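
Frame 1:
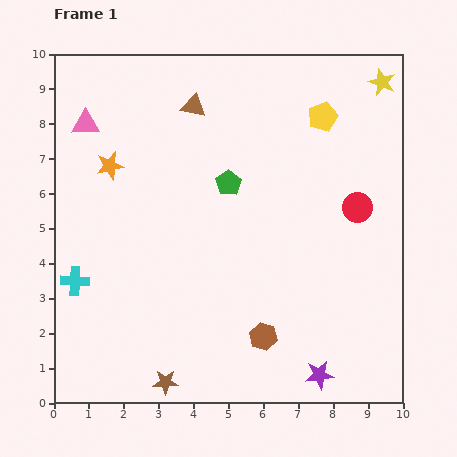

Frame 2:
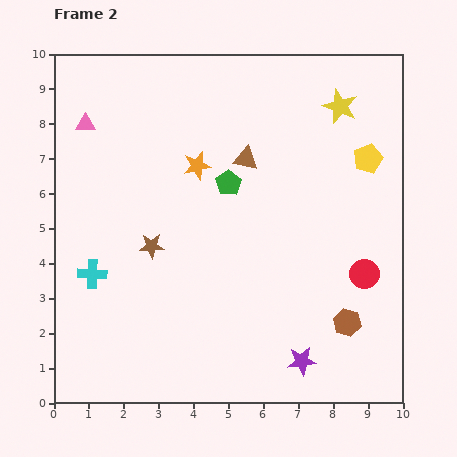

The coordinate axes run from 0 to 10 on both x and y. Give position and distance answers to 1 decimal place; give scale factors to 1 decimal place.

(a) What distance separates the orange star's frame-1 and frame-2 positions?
2.5

The orange star moved from (1.6, 6.8) to (4.1, 6.8), a distance of √(2.5² + 0.0²) ≈ 2.5.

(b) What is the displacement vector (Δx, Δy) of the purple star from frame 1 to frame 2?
(-0.5, 0.4)

The purple star was at (7.6, 0.8) in frame 1 and (7.1, 1.2) in frame 2.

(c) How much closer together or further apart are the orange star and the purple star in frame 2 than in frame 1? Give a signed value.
-2.1

Distance in frame 1: 8.5. Distance in frame 2: 6.4.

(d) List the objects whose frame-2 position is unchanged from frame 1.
the green pentagon, the pink triangle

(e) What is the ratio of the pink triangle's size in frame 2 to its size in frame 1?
0.7×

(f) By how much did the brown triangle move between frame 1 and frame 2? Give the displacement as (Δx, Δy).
(1.5, -1.5)

The brown triangle was at (4.0, 8.5) in frame 1 and (5.5, 7.0) in frame 2.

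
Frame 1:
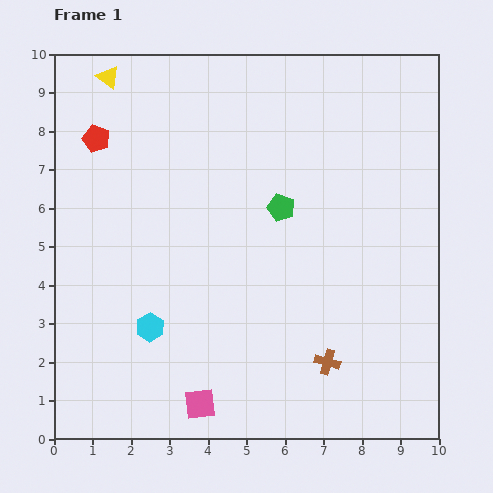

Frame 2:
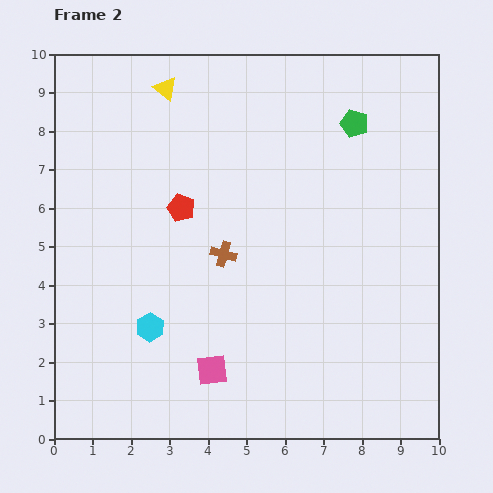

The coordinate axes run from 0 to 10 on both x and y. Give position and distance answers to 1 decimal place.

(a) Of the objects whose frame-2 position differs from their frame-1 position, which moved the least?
the pink square

(moved 0.9)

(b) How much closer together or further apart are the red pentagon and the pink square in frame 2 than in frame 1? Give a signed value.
-3.1

Distance in frame 1: 7.4. Distance in frame 2: 4.3.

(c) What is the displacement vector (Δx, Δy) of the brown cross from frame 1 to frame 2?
(-2.7, 2.8)

The brown cross was at (7.1, 2.0) in frame 1 and (4.4, 4.8) in frame 2.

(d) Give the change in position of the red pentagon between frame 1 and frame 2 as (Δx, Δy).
(2.2, -1.8)

The red pentagon was at (1.1, 7.8) in frame 1 and (3.3, 6.0) in frame 2.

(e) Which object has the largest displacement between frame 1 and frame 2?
the brown cross

(moved 3.9; next 2.9)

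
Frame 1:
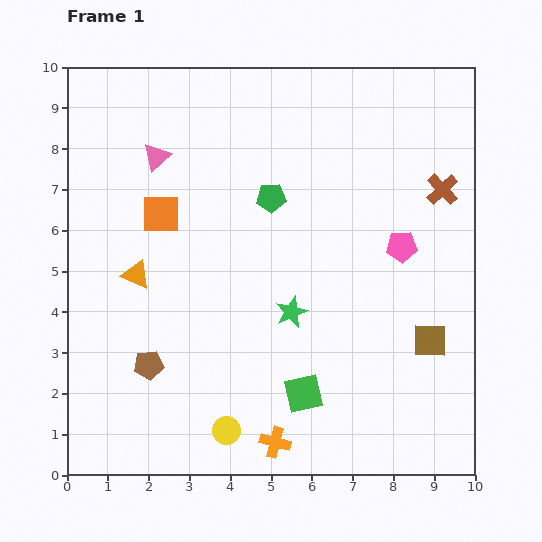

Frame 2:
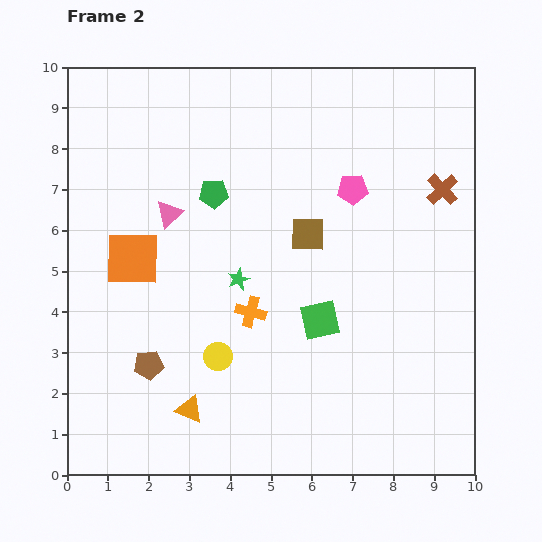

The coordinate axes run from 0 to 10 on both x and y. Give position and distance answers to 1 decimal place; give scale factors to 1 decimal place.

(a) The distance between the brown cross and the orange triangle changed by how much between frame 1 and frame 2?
+0.4

Distance in frame 1: 7.8. Distance in frame 2: 8.2.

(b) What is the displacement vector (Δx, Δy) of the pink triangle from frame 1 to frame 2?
(0.3, -1.4)

The pink triangle was at (2.2, 7.8) in frame 1 and (2.5, 6.4) in frame 2.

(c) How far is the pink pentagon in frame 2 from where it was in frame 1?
1.8

The pink pentagon moved from (8.2, 5.6) to (7.0, 7.0), a distance of √(1.2² + 1.4²) ≈ 1.8.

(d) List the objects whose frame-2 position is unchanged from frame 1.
the brown pentagon, the brown cross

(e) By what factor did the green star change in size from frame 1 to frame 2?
0.7×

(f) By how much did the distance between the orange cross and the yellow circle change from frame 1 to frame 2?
+0.2

Distance in frame 1: 1.2. Distance in frame 2: 1.4.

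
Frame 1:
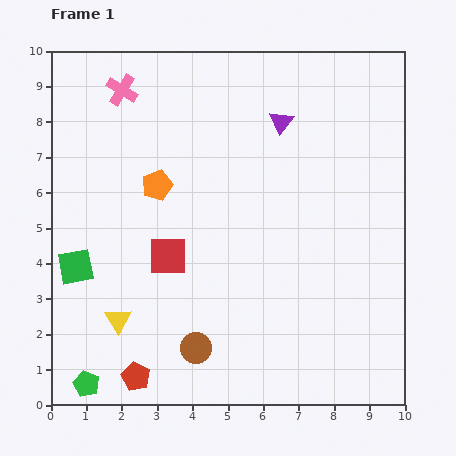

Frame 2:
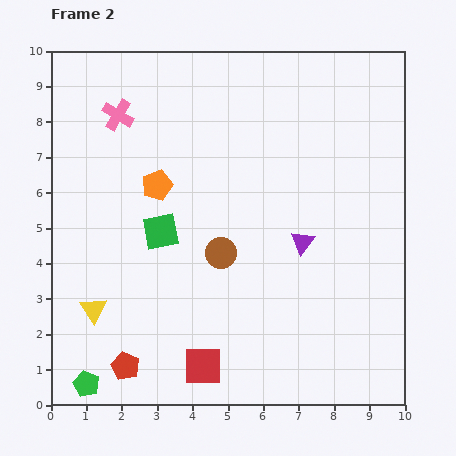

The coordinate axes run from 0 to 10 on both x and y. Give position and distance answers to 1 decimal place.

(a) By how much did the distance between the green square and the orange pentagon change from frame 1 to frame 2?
-2.0

Distance in frame 1: 3.3. Distance in frame 2: 1.3.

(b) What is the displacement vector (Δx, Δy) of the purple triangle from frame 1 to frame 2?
(0.6, -3.4)

The purple triangle was at (6.5, 8.0) in frame 1 and (7.1, 4.6) in frame 2.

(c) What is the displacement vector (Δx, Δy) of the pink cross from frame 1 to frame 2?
(-0.1, -0.7)

The pink cross was at (2.0, 8.9) in frame 1 and (1.9, 8.2) in frame 2.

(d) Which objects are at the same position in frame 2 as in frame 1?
the orange pentagon, the green pentagon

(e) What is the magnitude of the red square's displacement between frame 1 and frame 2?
3.3

The red square moved from (3.3, 4.2) to (4.3, 1.1), a distance of √(1.0² + 3.1²) ≈ 3.3.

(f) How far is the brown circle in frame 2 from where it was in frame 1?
2.8

The brown circle moved from (4.1, 1.6) to (4.8, 4.3), a distance of √(0.7² + 2.7²) ≈ 2.8.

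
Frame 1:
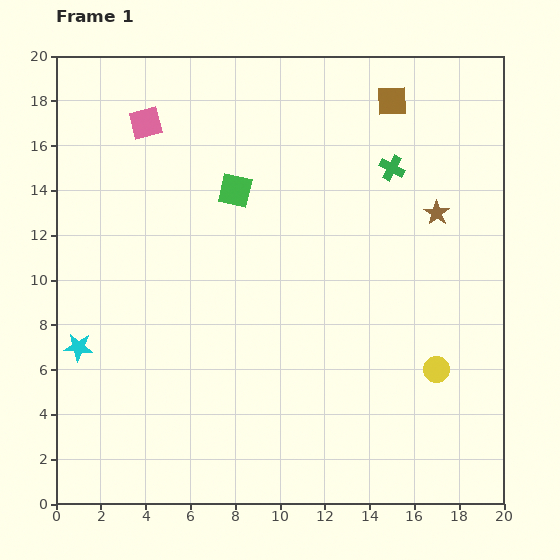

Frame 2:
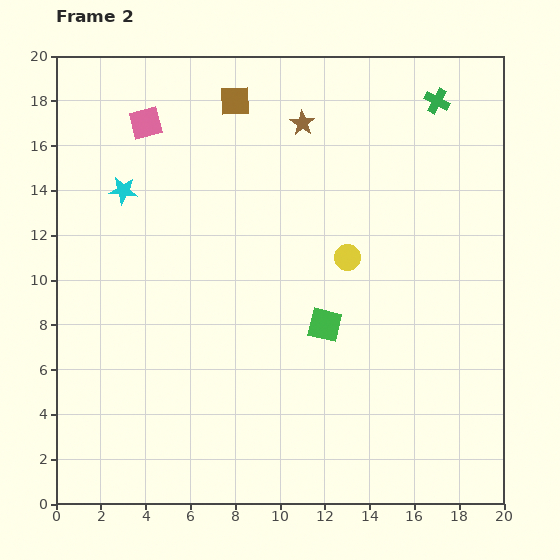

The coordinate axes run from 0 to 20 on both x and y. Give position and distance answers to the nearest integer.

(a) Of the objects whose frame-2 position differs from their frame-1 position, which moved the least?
the green cross

(moved 4)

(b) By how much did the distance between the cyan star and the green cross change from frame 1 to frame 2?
-1

Distance in frame 1: 16. Distance in frame 2: 15.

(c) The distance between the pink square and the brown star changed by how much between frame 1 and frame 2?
-7

Distance in frame 1: 14. Distance in frame 2: 7.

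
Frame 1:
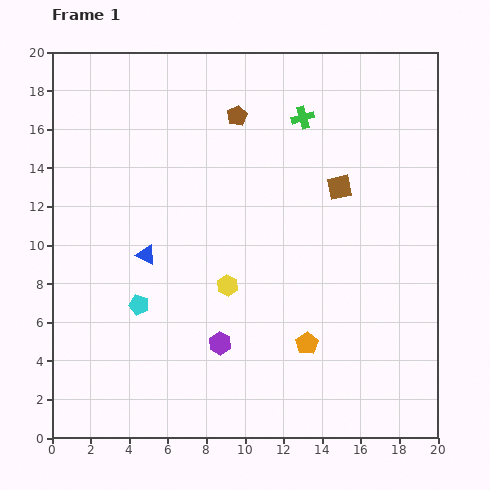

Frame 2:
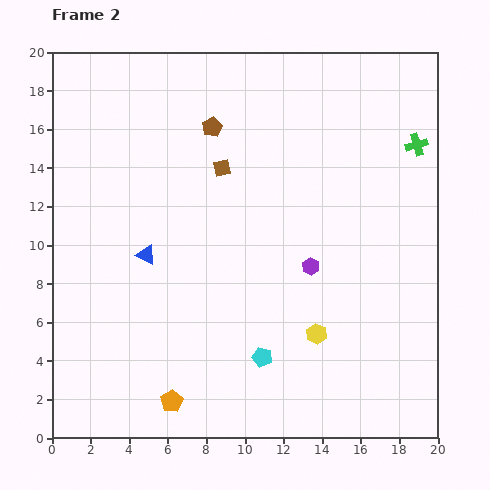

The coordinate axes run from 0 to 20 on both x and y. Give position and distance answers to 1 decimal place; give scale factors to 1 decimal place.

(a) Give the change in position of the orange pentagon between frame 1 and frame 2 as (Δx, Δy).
(-7.0, -3.0)

The orange pentagon was at (13.2, 4.9) in frame 1 and (6.2, 1.9) in frame 2.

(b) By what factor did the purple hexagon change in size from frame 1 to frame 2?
0.8×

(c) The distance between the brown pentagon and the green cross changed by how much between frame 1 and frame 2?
+7.2

Distance in frame 1: 3.4. Distance in frame 2: 10.6.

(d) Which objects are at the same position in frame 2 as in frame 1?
the blue triangle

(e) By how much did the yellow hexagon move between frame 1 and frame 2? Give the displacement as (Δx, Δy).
(4.6, -2.5)

The yellow hexagon was at (9.1, 7.9) in frame 1 and (13.7, 5.4) in frame 2.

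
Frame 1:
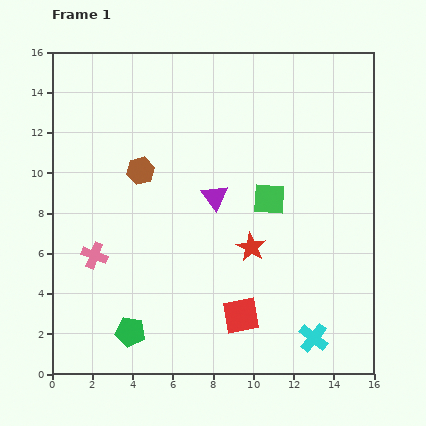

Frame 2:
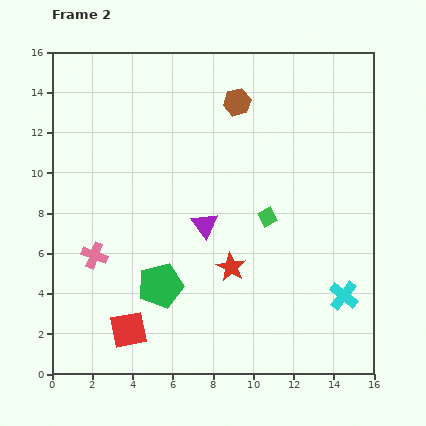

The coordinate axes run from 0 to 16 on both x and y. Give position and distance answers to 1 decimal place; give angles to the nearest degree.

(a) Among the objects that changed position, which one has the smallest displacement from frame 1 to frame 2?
the green square

(moved 0.9)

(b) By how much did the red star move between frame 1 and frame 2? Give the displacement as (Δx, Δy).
(-1.0, -1.0)

The red star was at (9.9, 6.3) in frame 1 and (8.9, 5.3) in frame 2.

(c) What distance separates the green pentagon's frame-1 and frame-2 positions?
2.7

The green pentagon moved from (3.9, 2.1) to (5.4, 4.4), a distance of √(1.5² + 2.3²) ≈ 2.7.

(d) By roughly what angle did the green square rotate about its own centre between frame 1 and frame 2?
31° counter-clockwise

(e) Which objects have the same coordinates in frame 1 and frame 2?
the pink cross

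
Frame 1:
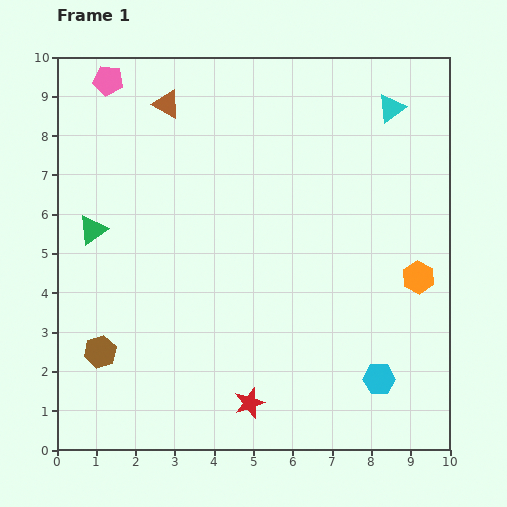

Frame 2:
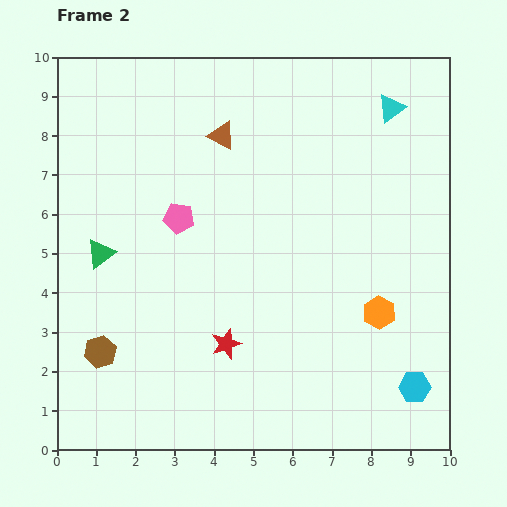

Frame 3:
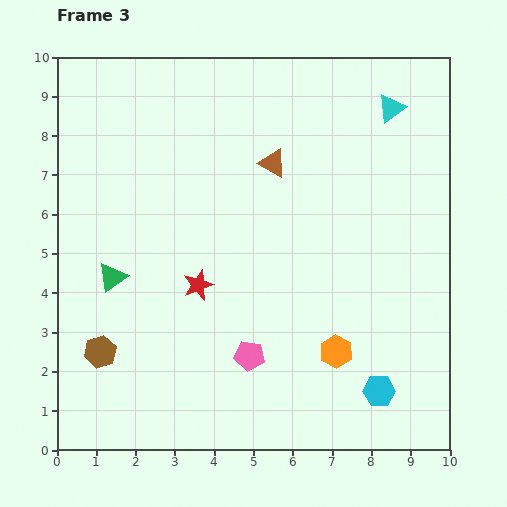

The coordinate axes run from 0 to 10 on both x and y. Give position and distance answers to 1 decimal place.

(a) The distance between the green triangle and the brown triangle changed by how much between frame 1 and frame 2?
+0.6

Distance in frame 1: 3.7. Distance in frame 2: 4.3.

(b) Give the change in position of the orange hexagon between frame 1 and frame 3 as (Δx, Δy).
(-2.1, -1.9)

The orange hexagon was at (9.2, 4.4) in frame 1 and (7.1, 2.5) in frame 3.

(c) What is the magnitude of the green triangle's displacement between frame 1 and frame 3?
1.3

The green triangle moved from (0.9, 5.6) to (1.4, 4.4), a distance of √(0.5² + 1.2²) ≈ 1.3.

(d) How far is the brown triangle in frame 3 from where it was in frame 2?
1.5

The brown triangle moved from (4.2, 8.0) to (5.5, 7.3), a distance of √(1.3² + 0.7²) ≈ 1.5.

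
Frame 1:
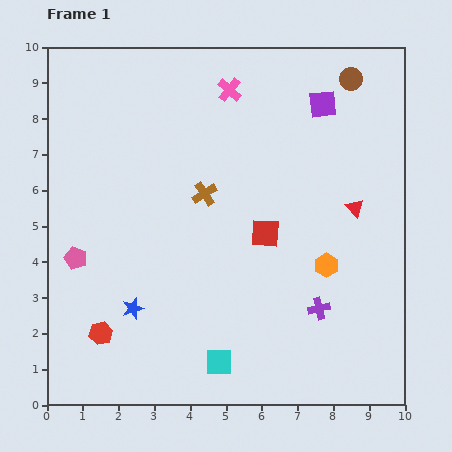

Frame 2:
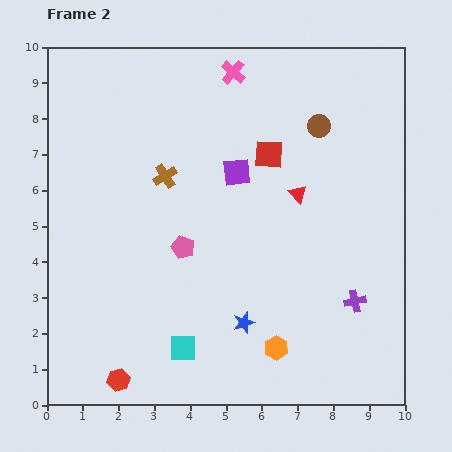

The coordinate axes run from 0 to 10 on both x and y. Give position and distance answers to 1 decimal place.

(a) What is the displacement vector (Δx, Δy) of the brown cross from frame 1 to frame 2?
(-1.1, 0.5)

The brown cross was at (4.4, 5.9) in frame 1 and (3.3, 6.4) in frame 2.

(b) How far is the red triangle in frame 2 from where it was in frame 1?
1.6

The red triangle moved from (8.6, 5.5) to (7.0, 5.9), a distance of √(1.6² + 0.4²) ≈ 1.6.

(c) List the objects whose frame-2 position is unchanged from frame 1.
none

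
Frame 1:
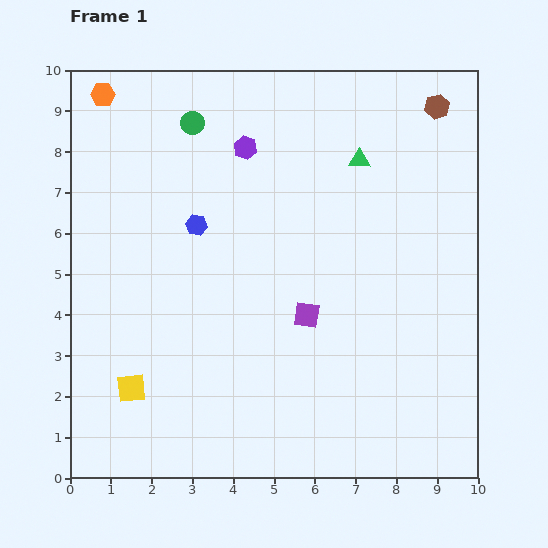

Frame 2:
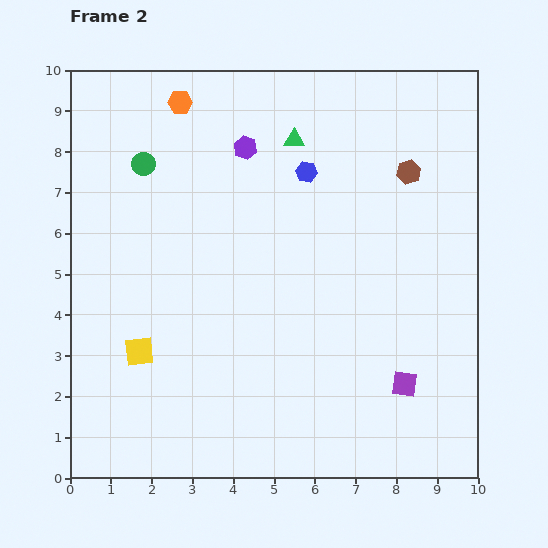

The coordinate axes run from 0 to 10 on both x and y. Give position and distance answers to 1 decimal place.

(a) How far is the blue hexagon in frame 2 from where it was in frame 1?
3.0

The blue hexagon moved from (3.1, 6.2) to (5.8, 7.5), a distance of √(2.7² + 1.3²) ≈ 3.0.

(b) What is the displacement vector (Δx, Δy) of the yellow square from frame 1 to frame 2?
(0.2, 0.9)

The yellow square was at (1.5, 2.2) in frame 1 and (1.7, 3.1) in frame 2.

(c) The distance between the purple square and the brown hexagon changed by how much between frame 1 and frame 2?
-0.8

Distance in frame 1: 6.0. Distance in frame 2: 5.2.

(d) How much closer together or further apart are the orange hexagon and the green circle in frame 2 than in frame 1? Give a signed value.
-0.6

Distance in frame 1: 2.3. Distance in frame 2: 1.7.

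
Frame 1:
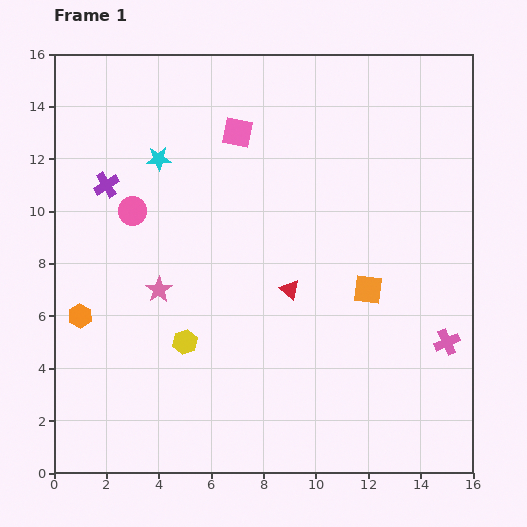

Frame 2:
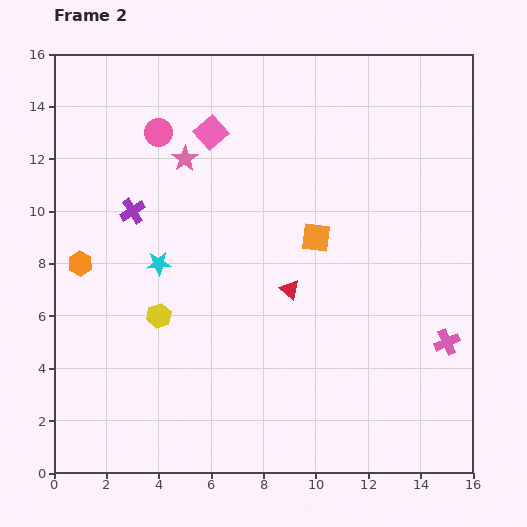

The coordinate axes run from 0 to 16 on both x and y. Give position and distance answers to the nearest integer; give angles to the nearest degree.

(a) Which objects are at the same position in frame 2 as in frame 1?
the pink cross, the red triangle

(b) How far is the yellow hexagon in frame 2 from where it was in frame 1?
1

The yellow hexagon moved from (5, 5) to (4, 6), a distance of √(1² + 1²) ≈ 1.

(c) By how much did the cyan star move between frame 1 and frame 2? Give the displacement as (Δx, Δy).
(0, -4)

The cyan star was at (4, 12) in frame 1 and (4, 8) in frame 2.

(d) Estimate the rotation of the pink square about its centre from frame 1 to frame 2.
38° clockwise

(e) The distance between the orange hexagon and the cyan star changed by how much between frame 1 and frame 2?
-4

Distance in frame 1: 7. Distance in frame 2: 3.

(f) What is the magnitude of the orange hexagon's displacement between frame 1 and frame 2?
2

The orange hexagon moved from (1, 6) to (1, 8), a distance of √(0² + 2²) ≈ 2.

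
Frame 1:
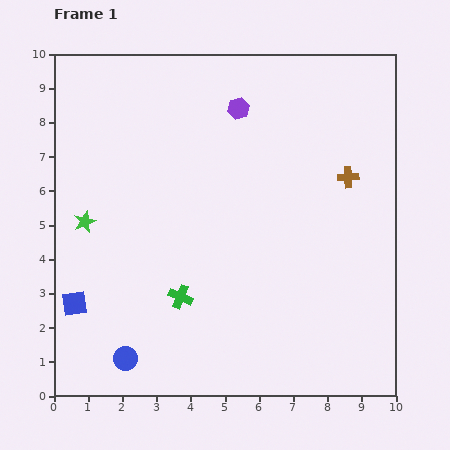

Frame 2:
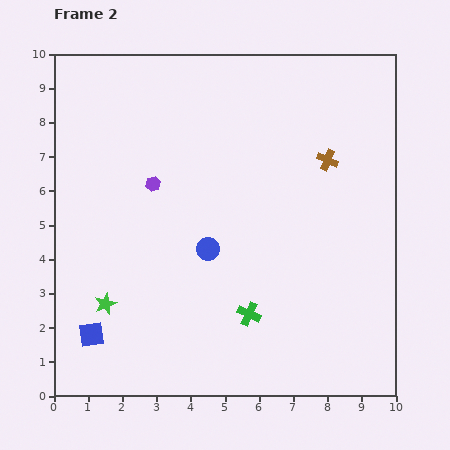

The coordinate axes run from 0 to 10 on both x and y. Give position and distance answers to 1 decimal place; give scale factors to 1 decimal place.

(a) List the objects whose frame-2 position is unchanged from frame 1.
none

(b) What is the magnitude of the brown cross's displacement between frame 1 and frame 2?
0.8

The brown cross moved from (8.6, 6.4) to (8.0, 6.9), a distance of √(0.6² + 0.5²) ≈ 0.8.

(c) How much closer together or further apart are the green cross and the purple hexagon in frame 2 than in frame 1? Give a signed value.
-1.1

Distance in frame 1: 5.8. Distance in frame 2: 4.7.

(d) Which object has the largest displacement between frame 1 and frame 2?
the blue circle

(moved 4.0; next 3.3)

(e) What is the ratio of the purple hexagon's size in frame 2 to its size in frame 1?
0.7×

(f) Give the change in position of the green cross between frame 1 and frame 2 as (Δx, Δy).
(2.0, -0.5)

The green cross was at (3.7, 2.9) in frame 1 and (5.7, 2.4) in frame 2.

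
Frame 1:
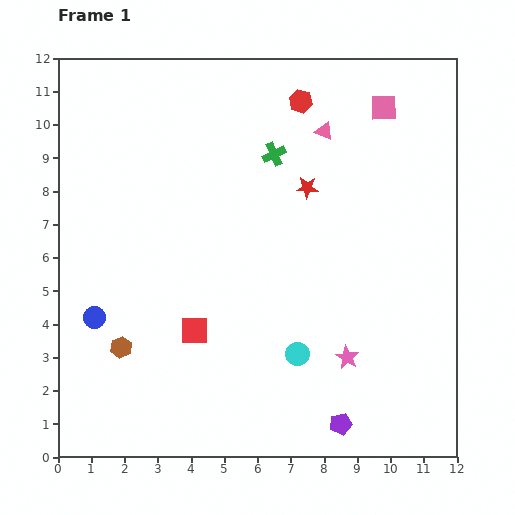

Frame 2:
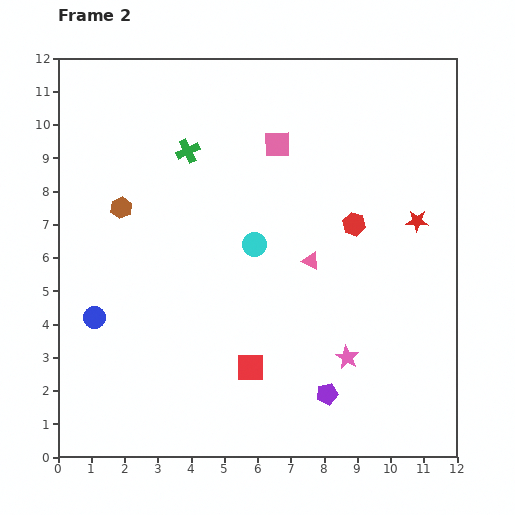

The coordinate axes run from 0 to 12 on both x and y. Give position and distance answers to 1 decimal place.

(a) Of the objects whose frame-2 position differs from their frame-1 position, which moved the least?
the purple pentagon

(moved 1.0)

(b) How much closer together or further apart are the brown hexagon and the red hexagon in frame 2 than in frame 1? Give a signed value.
-2.2

Distance in frame 1: 9.2. Distance in frame 2: 7.0.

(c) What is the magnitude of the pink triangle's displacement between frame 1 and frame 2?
3.9

The pink triangle moved from (8.0, 9.8) to (7.6, 5.9), a distance of √(0.4² + 3.9²) ≈ 3.9.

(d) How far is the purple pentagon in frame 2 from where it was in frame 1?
1.0

The purple pentagon moved from (8.5, 1.0) to (8.1, 1.9), a distance of √(0.4² + 0.9²) ≈ 1.0.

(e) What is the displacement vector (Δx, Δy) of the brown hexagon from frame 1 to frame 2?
(0.0, 4.2)

The brown hexagon was at (1.9, 3.3) in frame 1 and (1.9, 7.5) in frame 2.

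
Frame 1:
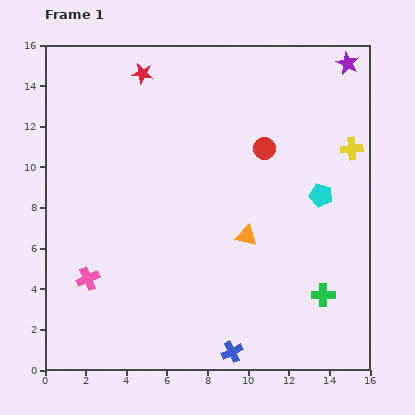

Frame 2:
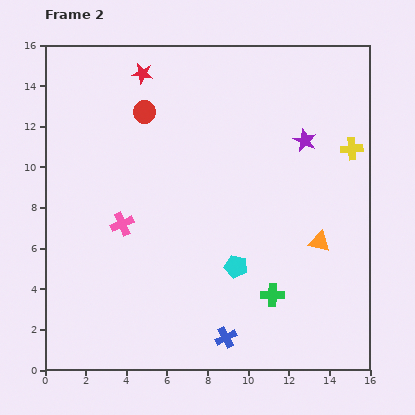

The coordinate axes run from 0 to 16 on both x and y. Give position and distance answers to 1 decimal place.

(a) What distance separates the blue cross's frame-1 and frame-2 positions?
0.8

The blue cross moved from (9.2, 0.9) to (8.9, 1.6), a distance of √(0.3² + 0.7²) ≈ 0.8.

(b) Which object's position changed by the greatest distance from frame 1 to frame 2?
the red circle

(moved 6.2; next 5.5)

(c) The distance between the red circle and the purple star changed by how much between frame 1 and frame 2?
+2.1

Distance in frame 1: 5.9. Distance in frame 2: 8.0.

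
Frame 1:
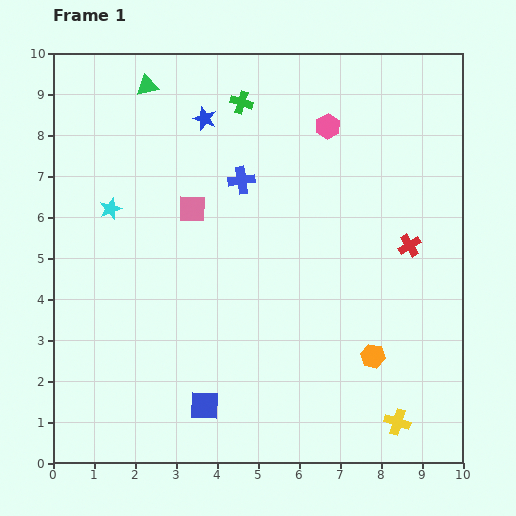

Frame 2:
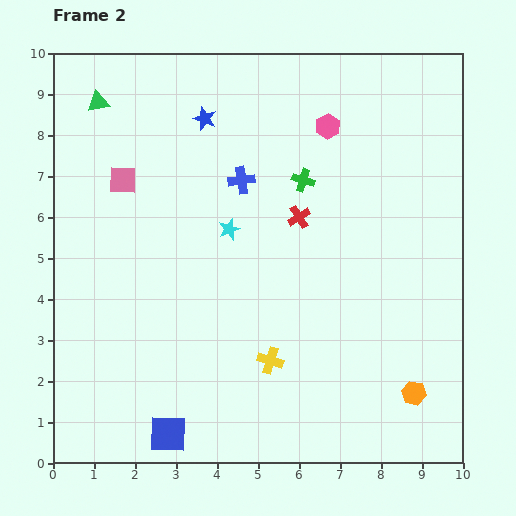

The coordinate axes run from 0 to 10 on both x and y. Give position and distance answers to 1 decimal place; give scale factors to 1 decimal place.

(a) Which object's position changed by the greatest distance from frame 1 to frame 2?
the yellow cross

(moved 3.4; next 2.9)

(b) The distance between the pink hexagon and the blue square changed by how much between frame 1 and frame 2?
+1.1

Distance in frame 1: 7.4. Distance in frame 2: 8.5.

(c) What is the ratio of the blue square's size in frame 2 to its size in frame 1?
1.3×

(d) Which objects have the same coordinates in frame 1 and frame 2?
the blue cross, the pink hexagon, the blue star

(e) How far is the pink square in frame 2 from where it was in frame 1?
1.8

The pink square moved from (3.4, 6.2) to (1.7, 6.9), a distance of √(1.7² + 0.7²) ≈ 1.8.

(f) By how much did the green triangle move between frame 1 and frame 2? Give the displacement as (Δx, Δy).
(-1.2, -0.4)

The green triangle was at (2.3, 9.2) in frame 1 and (1.1, 8.8) in frame 2.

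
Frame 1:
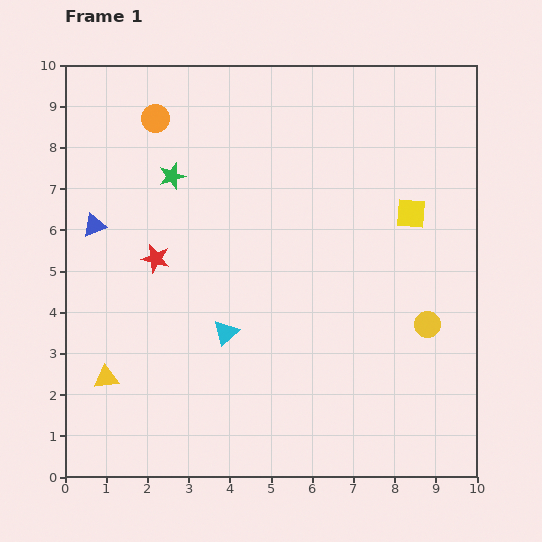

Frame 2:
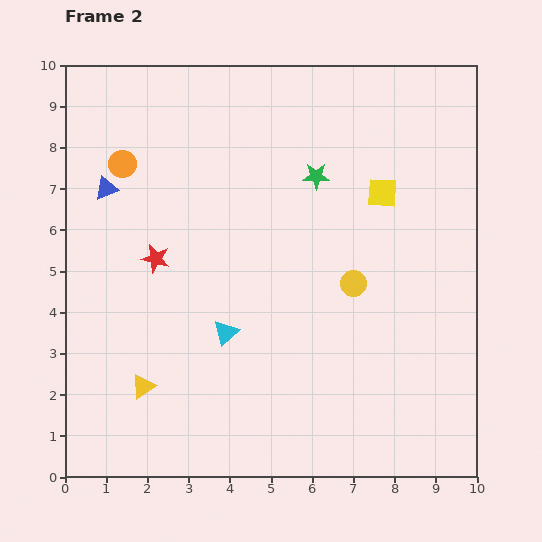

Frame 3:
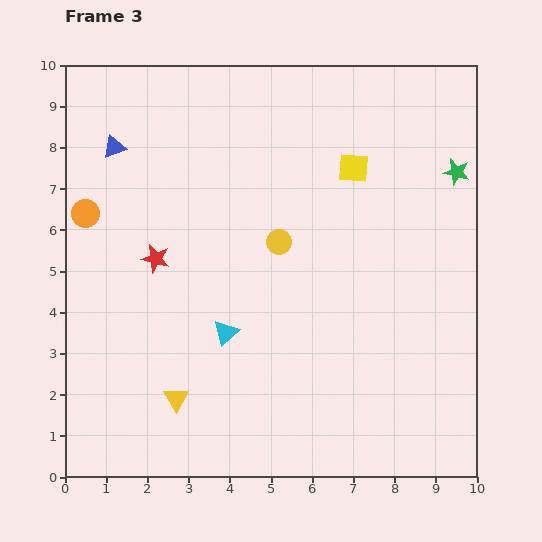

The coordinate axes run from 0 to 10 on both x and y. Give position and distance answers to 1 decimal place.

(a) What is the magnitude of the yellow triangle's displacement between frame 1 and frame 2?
0.9

The yellow triangle moved from (1.0, 2.4) to (1.9, 2.2), a distance of √(0.9² + 0.2²) ≈ 0.9.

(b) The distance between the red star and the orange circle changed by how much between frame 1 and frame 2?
-1.0

Distance in frame 1: 3.4. Distance in frame 2: 2.4.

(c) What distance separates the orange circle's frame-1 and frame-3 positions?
2.9

The orange circle moved from (2.2, 8.7) to (0.5, 6.4), a distance of √(1.7² + 2.3²) ≈ 2.9.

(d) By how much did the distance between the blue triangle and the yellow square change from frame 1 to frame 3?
-1.9

Distance in frame 1: 7.7. Distance in frame 3: 5.8.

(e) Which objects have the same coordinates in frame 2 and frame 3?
the cyan triangle, the red star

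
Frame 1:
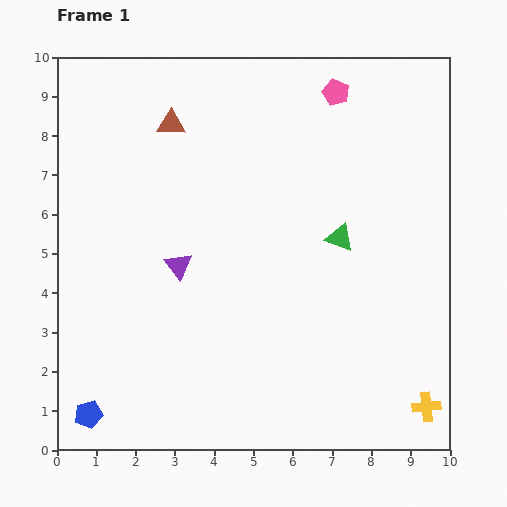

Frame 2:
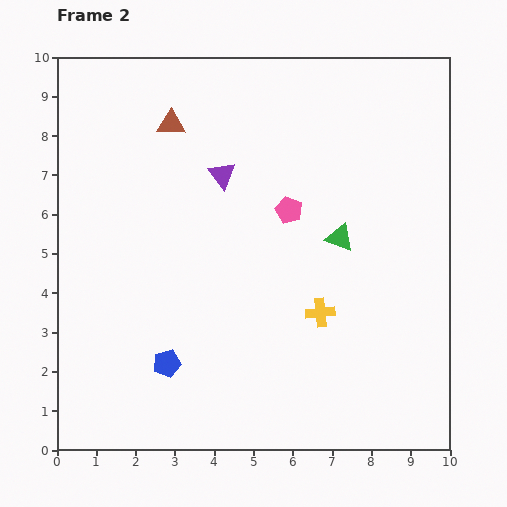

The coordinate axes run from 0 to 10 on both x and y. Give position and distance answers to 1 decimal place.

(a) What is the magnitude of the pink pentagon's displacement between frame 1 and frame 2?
3.2

The pink pentagon moved from (7.1, 9.1) to (5.9, 6.1), a distance of √(1.2² + 3.0²) ≈ 3.2.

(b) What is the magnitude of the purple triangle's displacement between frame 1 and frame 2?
2.5

The purple triangle moved from (3.1, 4.7) to (4.2, 7.0), a distance of √(1.1² + 2.3²) ≈ 2.5.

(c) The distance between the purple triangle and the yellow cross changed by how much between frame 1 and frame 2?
-3.0

Distance in frame 1: 7.3. Distance in frame 2: 4.3.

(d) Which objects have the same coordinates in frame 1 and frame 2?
the brown triangle, the green triangle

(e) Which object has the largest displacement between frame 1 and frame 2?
the yellow cross

(moved 3.6; next 3.2)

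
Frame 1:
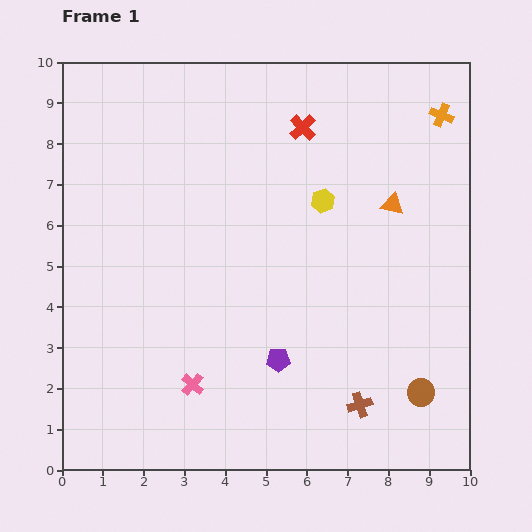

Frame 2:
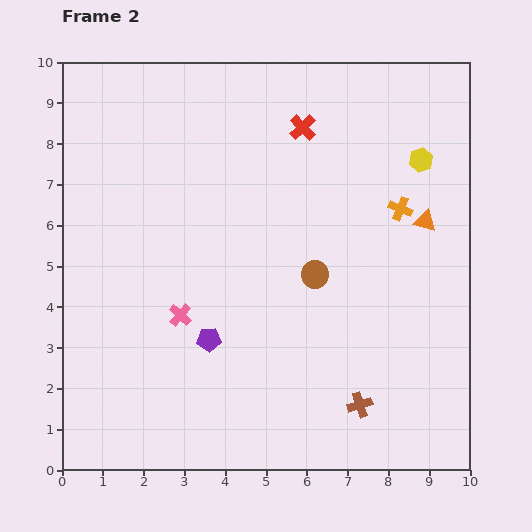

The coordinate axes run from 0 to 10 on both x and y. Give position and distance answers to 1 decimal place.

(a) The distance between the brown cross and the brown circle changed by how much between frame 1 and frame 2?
+1.9

Distance in frame 1: 1.5. Distance in frame 2: 3.4.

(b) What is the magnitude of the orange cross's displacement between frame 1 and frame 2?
2.5

The orange cross moved from (9.3, 8.7) to (8.3, 6.4), a distance of √(1.0² + 2.3²) ≈ 2.5.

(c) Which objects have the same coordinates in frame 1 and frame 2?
the red cross, the brown cross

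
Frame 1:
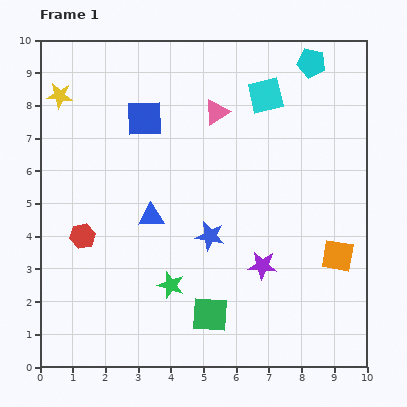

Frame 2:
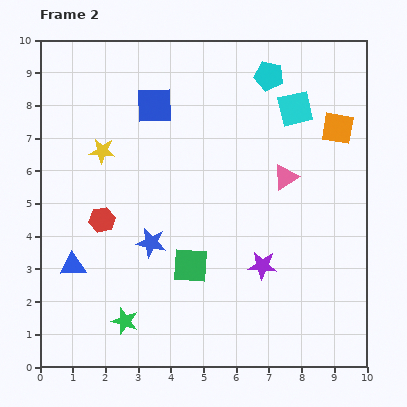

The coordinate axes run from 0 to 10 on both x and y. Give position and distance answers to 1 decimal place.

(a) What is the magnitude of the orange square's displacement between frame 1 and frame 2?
3.9

The orange square moved from (9.1, 3.4) to (9.1, 7.3), a distance of √(0.0² + 3.9²) ≈ 3.9.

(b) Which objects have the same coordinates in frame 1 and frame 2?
the purple star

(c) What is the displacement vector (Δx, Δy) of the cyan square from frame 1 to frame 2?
(0.9, -0.4)

The cyan square was at (6.9, 8.3) in frame 1 and (7.8, 7.9) in frame 2.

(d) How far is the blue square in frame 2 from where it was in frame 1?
0.5

The blue square moved from (3.2, 7.6) to (3.5, 8.0), a distance of √(0.3² + 0.4²) ≈ 0.5.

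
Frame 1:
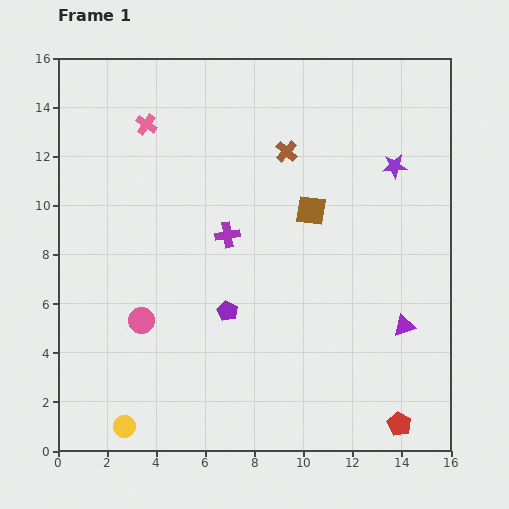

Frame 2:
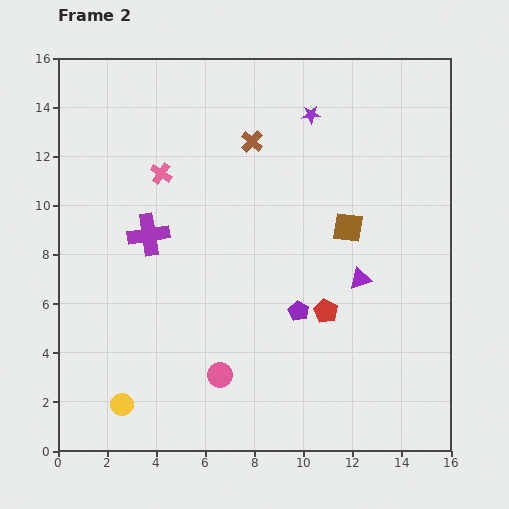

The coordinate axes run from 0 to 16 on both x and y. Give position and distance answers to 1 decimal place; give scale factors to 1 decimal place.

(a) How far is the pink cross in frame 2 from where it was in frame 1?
2.1

The pink cross moved from (3.6, 13.3) to (4.2, 11.3), a distance of √(0.6² + 2.0²) ≈ 2.1.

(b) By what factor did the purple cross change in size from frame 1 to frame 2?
1.7×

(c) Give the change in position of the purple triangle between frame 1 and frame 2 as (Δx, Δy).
(-1.8, 1.9)

The purple triangle was at (14.1, 5.1) in frame 1 and (12.3, 7.0) in frame 2.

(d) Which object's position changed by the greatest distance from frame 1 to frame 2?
the red pentagon

(moved 5.5; next 4.0)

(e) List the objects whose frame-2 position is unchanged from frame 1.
none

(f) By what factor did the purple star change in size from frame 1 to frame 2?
0.7×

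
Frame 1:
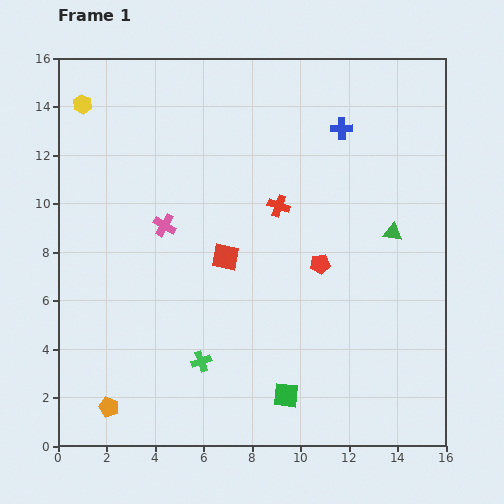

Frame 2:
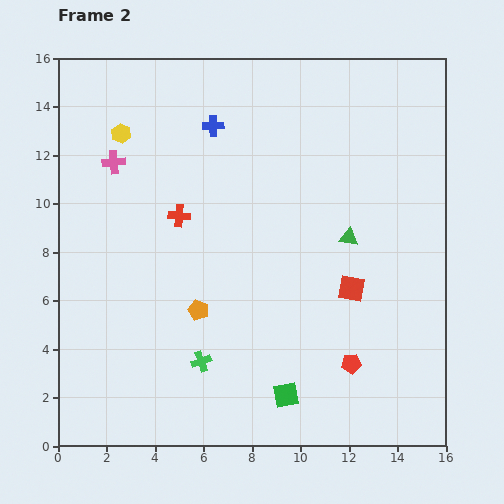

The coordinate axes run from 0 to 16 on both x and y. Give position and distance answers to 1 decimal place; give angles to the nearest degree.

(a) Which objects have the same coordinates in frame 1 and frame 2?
the green cross, the green square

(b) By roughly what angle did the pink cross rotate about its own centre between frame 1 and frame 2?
36° counter-clockwise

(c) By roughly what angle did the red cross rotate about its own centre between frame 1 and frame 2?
15° counter-clockwise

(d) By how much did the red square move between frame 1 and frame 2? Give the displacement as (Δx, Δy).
(5.2, -1.3)

The red square was at (6.9, 7.8) in frame 1 and (12.1, 6.5) in frame 2.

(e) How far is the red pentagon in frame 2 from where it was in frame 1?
4.3

The red pentagon moved from (10.8, 7.5) to (12.1, 3.4), a distance of √(1.3² + 4.1²) ≈ 4.3.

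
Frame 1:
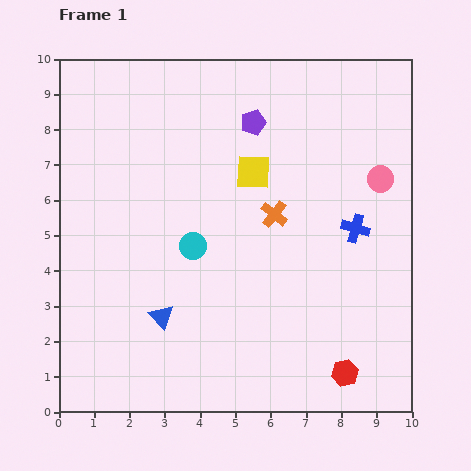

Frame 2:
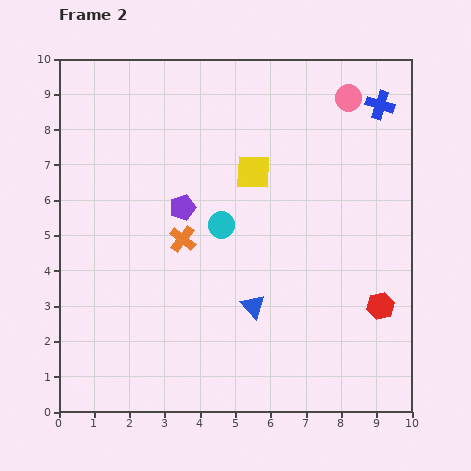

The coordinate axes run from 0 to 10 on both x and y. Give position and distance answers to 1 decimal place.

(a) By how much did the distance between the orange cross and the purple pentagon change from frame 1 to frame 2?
-1.8

Distance in frame 1: 2.7. Distance in frame 2: 0.9.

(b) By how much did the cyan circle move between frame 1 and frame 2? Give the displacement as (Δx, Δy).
(0.8, 0.6)

The cyan circle was at (3.8, 4.7) in frame 1 and (4.6, 5.3) in frame 2.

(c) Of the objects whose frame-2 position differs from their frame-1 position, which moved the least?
the cyan circle

(moved 1.0)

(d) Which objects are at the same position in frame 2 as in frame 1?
the yellow square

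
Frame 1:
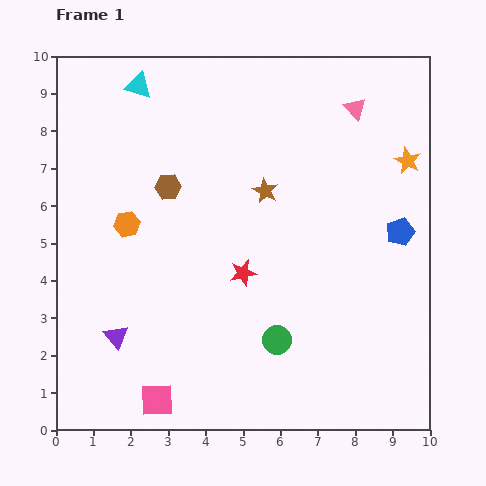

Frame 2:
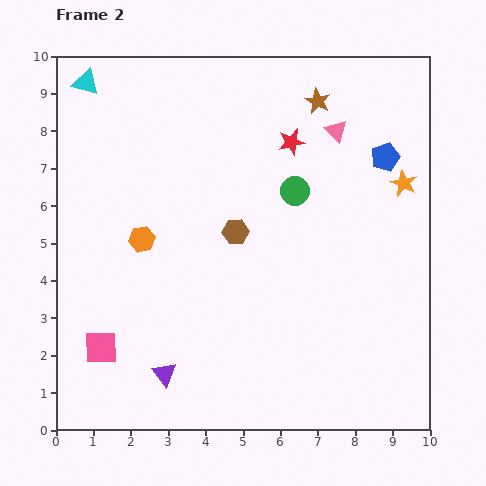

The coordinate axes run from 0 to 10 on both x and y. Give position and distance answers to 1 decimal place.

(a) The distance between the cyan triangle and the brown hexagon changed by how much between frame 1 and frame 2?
+2.9

Distance in frame 1: 2.8. Distance in frame 2: 5.7.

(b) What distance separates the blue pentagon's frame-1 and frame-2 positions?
2.0

The blue pentagon moved from (9.2, 5.3) to (8.8, 7.3), a distance of √(0.4² + 2.0²) ≈ 2.0.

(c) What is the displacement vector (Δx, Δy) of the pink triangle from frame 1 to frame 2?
(-0.5, -0.6)

The pink triangle was at (8.0, 8.6) in frame 1 and (7.5, 8.0) in frame 2.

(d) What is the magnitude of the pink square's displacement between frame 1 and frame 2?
2.1

The pink square moved from (2.7, 0.8) to (1.2, 2.2), a distance of √(1.5² + 1.4²) ≈ 2.1.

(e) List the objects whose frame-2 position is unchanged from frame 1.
none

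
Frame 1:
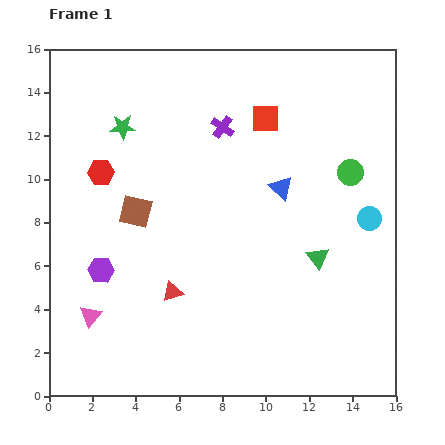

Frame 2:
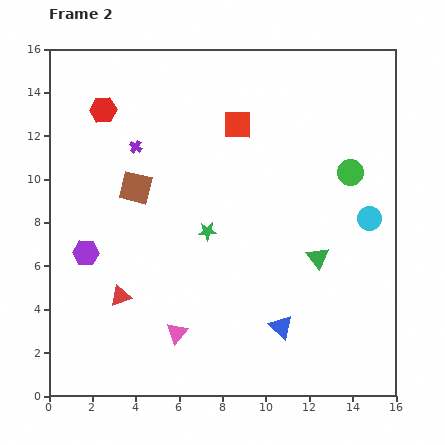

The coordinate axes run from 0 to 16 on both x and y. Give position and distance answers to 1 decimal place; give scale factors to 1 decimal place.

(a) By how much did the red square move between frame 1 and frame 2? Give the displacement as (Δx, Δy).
(-1.3, -0.3)

The red square was at (10.0, 12.8) in frame 1 and (8.7, 12.5) in frame 2.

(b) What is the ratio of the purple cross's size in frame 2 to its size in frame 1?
0.6×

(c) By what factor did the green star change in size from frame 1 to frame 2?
0.7×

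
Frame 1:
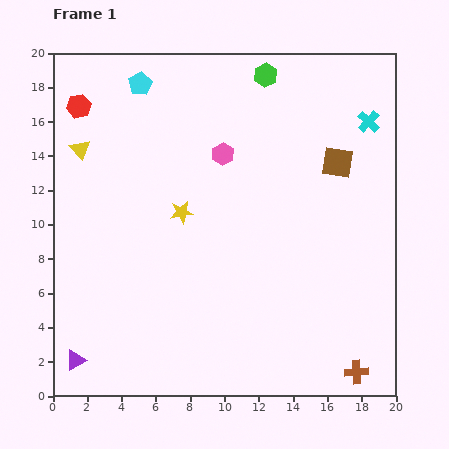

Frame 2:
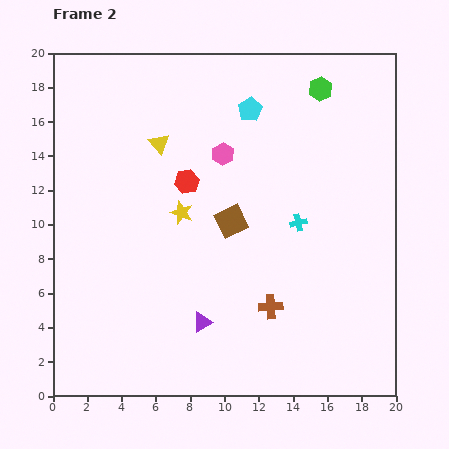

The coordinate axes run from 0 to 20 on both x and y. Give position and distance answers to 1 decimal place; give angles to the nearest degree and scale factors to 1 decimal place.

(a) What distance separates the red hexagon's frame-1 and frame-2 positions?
7.7

The red hexagon moved from (1.5, 16.9) to (7.8, 12.5), a distance of √(6.3² + 4.4²) ≈ 7.7.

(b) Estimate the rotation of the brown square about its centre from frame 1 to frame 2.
34° counter-clockwise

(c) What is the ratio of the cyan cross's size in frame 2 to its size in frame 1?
0.8×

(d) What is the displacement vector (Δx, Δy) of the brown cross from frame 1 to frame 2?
(-5.0, 3.8)

The brown cross was at (17.7, 1.4) in frame 1 and (12.7, 5.2) in frame 2.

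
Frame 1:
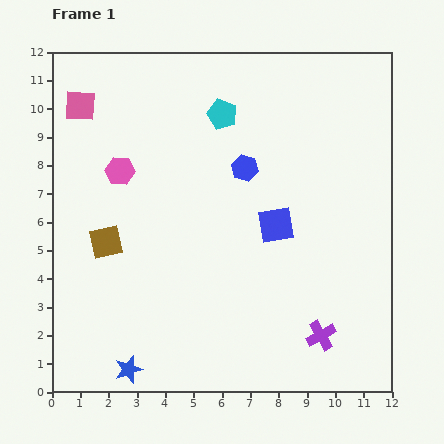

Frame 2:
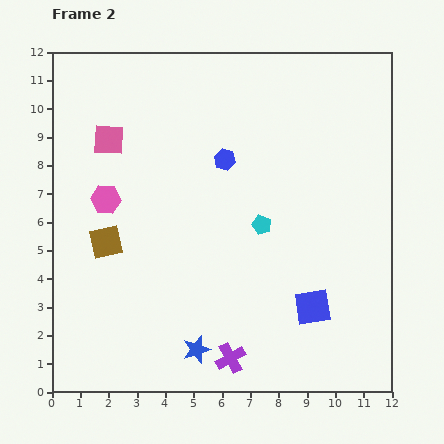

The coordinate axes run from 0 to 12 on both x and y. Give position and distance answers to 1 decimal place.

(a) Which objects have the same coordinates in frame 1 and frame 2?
the brown square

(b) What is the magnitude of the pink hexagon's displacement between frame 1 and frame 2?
1.1

The pink hexagon moved from (2.4, 7.8) to (1.9, 6.8), a distance of √(0.5² + 1.0²) ≈ 1.1.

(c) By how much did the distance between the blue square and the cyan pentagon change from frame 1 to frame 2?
-0.9

Distance in frame 1: 4.3. Distance in frame 2: 3.4.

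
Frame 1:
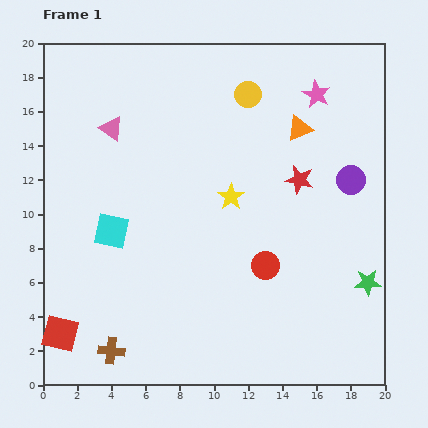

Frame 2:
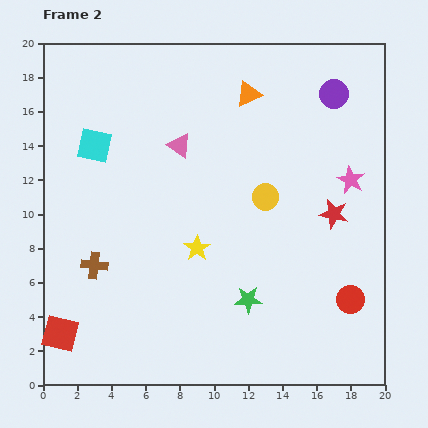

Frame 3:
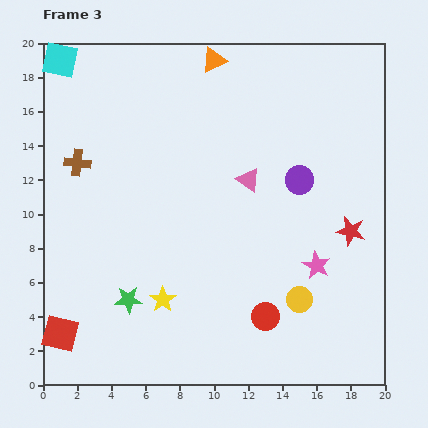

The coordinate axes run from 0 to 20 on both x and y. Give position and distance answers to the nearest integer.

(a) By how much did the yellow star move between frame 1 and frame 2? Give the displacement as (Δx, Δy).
(-2, -3)

The yellow star was at (11, 11) in frame 1 and (9, 8) in frame 2.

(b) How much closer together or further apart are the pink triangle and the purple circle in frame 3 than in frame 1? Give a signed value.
-11

Distance in frame 1: 14. Distance in frame 3: 3.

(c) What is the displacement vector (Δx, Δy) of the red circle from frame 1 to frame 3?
(0, -3)

The red circle was at (13, 7) in frame 1 and (13, 4) in frame 3.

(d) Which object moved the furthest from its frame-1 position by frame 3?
the green star

(moved 14; next 12)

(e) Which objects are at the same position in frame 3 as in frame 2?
the red square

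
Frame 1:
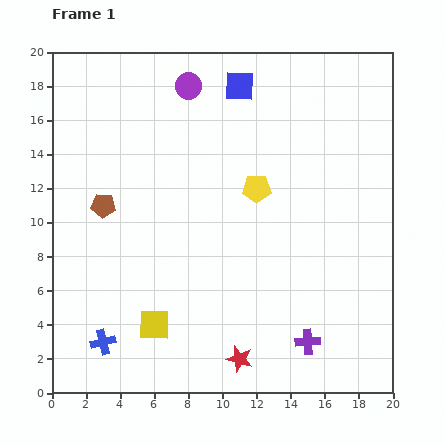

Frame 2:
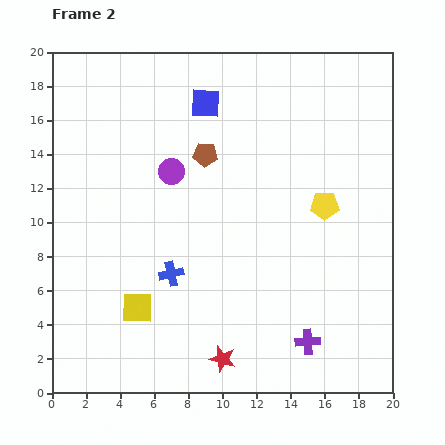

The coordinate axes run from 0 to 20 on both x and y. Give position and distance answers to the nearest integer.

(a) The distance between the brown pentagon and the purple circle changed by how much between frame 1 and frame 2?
-7

Distance in frame 1: 9. Distance in frame 2: 2.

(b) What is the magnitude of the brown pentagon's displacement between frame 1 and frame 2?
7

The brown pentagon moved from (3, 11) to (9, 14), a distance of √(6² + 3²) ≈ 7.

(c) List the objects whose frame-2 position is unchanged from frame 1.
the purple cross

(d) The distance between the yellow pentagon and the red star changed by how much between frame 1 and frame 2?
+1

Distance in frame 1: 10. Distance in frame 2: 11.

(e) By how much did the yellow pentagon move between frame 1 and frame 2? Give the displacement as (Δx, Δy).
(4, -1)

The yellow pentagon was at (12, 12) in frame 1 and (16, 11) in frame 2.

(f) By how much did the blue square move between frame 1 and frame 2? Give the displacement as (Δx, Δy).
(-2, -1)

The blue square was at (11, 18) in frame 1 and (9, 17) in frame 2.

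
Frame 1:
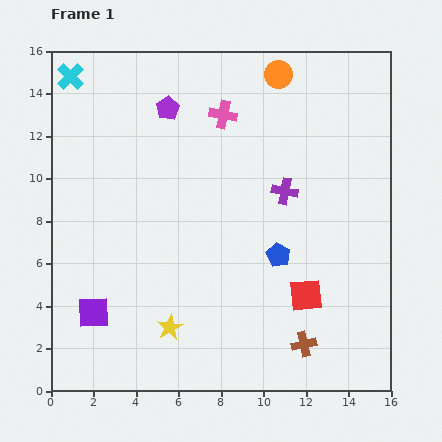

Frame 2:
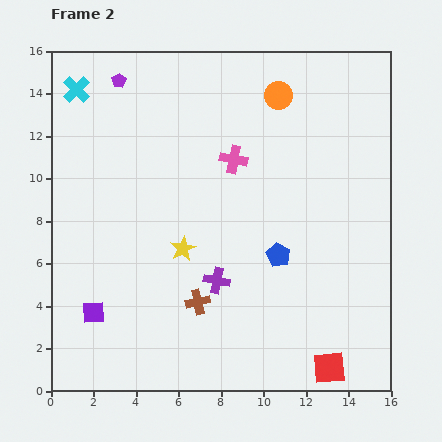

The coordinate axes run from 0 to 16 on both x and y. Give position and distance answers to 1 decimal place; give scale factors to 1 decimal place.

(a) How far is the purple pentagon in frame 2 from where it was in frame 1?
2.6

The purple pentagon moved from (5.5, 13.3) to (3.2, 14.6), a distance of √(2.3² + 1.3²) ≈ 2.6.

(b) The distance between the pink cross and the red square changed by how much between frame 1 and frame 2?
+1.4

Distance in frame 1: 9.4. Distance in frame 2: 10.8.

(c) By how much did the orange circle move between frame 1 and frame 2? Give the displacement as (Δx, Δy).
(0.0, -1.0)

The orange circle was at (10.7, 14.9) in frame 1 and (10.7, 13.9) in frame 2.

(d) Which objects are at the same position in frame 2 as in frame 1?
the purple square, the blue pentagon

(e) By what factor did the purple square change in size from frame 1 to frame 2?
0.7×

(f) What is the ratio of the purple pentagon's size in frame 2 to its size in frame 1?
0.6×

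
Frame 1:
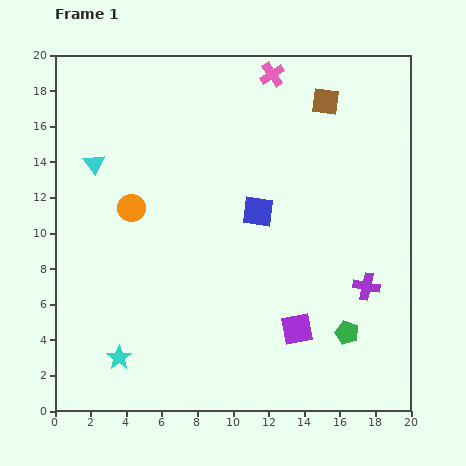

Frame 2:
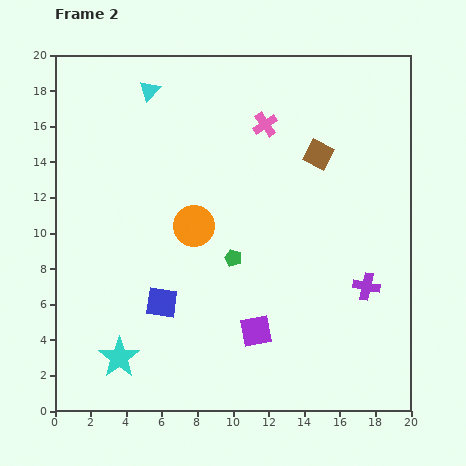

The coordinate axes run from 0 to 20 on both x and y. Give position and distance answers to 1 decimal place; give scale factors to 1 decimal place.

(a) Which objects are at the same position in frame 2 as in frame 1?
the cyan star, the purple cross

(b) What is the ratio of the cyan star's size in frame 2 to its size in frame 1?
1.6×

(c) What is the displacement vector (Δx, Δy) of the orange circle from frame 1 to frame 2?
(3.5, -1.0)

The orange circle was at (4.3, 11.4) in frame 1 and (7.8, 10.4) in frame 2.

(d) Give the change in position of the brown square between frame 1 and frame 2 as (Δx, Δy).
(-0.4, -3.0)

The brown square was at (15.2, 17.4) in frame 1 and (14.8, 14.4) in frame 2.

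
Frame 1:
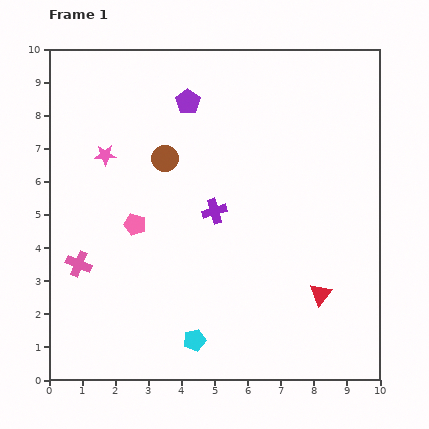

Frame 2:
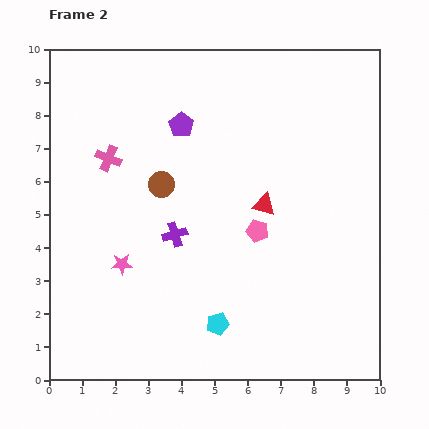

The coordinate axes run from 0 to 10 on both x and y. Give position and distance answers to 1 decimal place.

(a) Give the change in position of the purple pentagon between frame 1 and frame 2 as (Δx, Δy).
(-0.2, -0.7)

The purple pentagon was at (4.2, 8.4) in frame 1 and (4.0, 7.7) in frame 2.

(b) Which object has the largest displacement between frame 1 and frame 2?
the pink pentagon

(moved 3.7; next 3.3)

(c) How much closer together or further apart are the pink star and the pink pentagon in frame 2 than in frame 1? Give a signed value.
+1.9

Distance in frame 1: 2.3. Distance in frame 2: 4.2.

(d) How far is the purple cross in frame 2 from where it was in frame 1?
1.4

The purple cross moved from (5.0, 5.1) to (3.8, 4.4), a distance of √(1.2² + 0.7²) ≈ 1.4.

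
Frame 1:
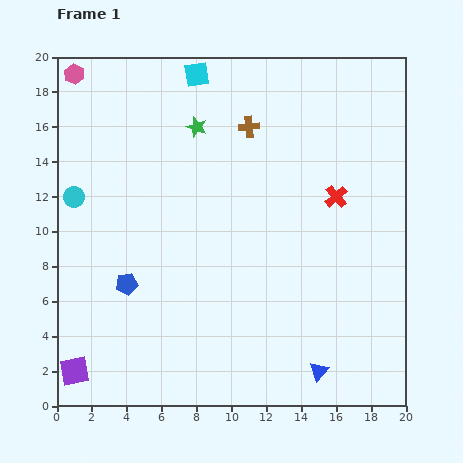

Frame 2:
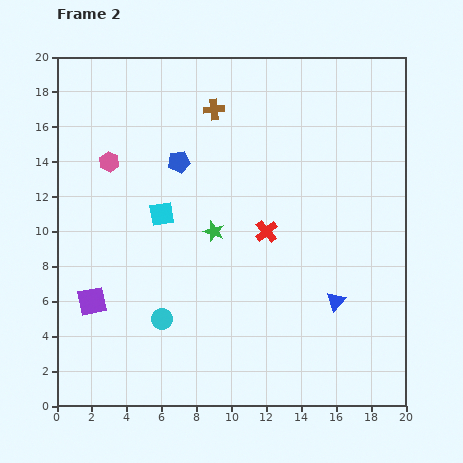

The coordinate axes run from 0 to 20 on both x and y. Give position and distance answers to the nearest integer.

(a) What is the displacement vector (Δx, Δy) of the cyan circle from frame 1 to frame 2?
(5, -7)

The cyan circle was at (1, 12) in frame 1 and (6, 5) in frame 2.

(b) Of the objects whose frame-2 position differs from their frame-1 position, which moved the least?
the brown cross

(moved 2)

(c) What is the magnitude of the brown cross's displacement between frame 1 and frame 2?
2

The brown cross moved from (11, 16) to (9, 17), a distance of √(2² + 1²) ≈ 2.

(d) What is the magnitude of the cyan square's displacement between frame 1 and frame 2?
8

The cyan square moved from (8, 19) to (6, 11), a distance of √(2² + 8²) ≈ 8.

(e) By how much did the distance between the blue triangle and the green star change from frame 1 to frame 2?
-8

Distance in frame 1: 16. Distance in frame 2: 8.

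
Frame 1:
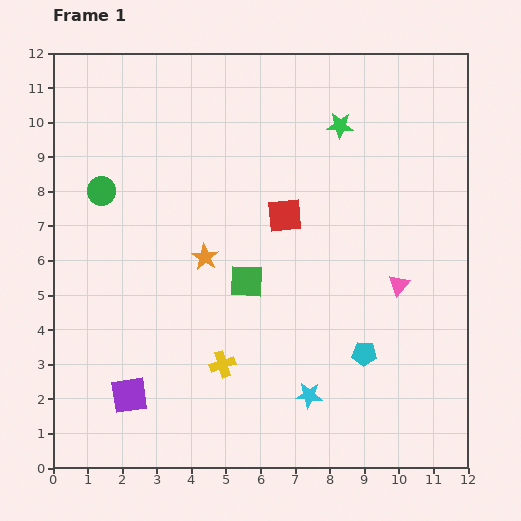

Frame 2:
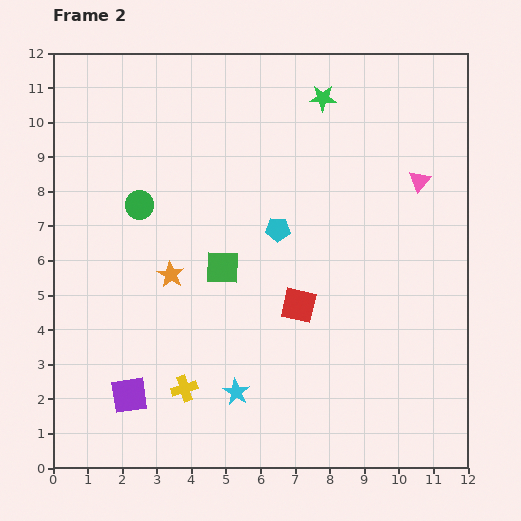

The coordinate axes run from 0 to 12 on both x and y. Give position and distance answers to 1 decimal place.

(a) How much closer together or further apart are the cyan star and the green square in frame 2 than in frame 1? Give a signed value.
-0.2

Distance in frame 1: 3.8. Distance in frame 2: 3.6.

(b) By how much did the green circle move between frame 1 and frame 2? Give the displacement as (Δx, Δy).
(1.1, -0.4)

The green circle was at (1.4, 8.0) in frame 1 and (2.5, 7.6) in frame 2.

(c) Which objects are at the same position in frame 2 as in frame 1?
the purple square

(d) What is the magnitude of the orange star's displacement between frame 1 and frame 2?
1.1

The orange star moved from (4.4, 6.1) to (3.4, 5.6), a distance of √(1.0² + 0.5²) ≈ 1.1.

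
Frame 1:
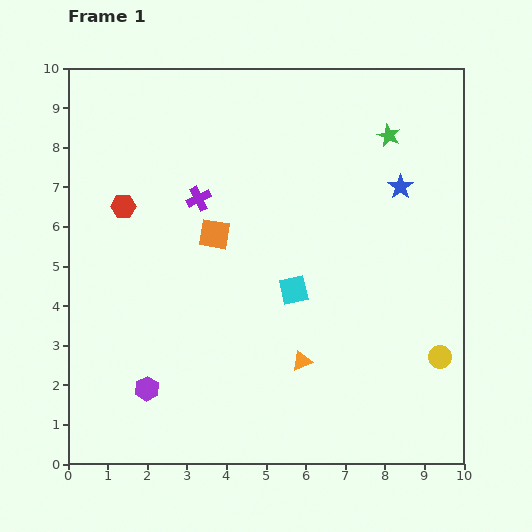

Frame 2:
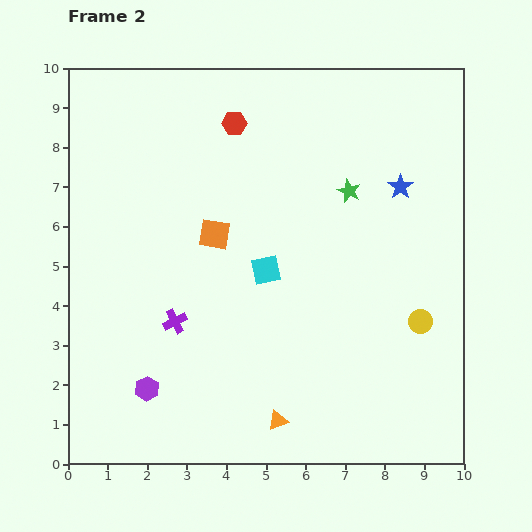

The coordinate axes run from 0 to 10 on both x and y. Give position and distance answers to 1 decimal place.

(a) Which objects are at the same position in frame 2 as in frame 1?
the blue star, the orange square, the purple hexagon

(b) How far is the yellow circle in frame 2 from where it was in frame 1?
1.0

The yellow circle moved from (9.4, 2.7) to (8.9, 3.6), a distance of √(0.5² + 0.9²) ≈ 1.0.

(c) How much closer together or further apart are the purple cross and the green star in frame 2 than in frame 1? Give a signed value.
+0.4

Distance in frame 1: 5.1. Distance in frame 2: 5.5.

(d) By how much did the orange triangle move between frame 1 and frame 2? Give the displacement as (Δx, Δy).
(-0.6, -1.5)

The orange triangle was at (5.9, 2.6) in frame 1 and (5.3, 1.1) in frame 2.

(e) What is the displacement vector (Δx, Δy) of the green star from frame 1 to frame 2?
(-1.0, -1.4)

The green star was at (8.1, 8.3) in frame 1 and (7.1, 6.9) in frame 2.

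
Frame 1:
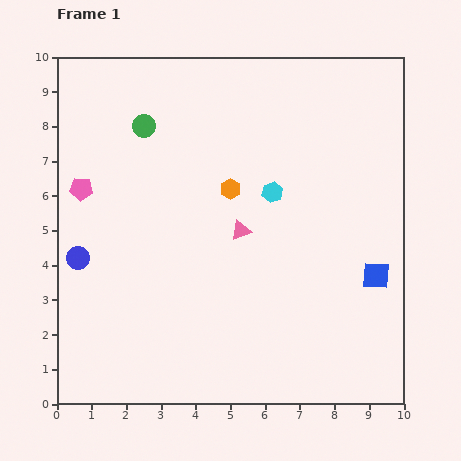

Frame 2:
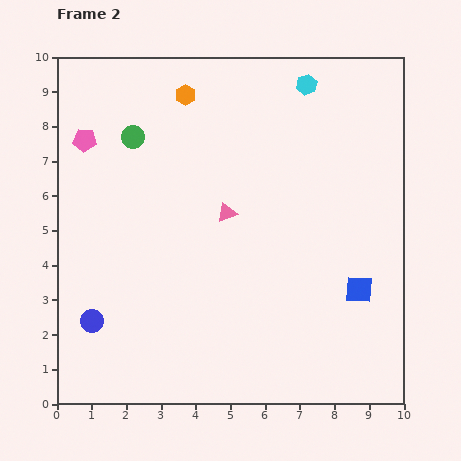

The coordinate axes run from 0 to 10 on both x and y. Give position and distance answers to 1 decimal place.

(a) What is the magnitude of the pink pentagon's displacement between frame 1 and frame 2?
1.4

The pink pentagon moved from (0.7, 6.2) to (0.8, 7.6), a distance of √(0.1² + 1.4²) ≈ 1.4.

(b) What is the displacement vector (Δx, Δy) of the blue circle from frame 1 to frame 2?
(0.4, -1.8)

The blue circle was at (0.6, 4.2) in frame 1 and (1.0, 2.4) in frame 2.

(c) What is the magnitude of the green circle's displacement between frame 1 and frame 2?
0.4

The green circle moved from (2.5, 8.0) to (2.2, 7.7), a distance of √(0.3² + 0.3²) ≈ 0.4.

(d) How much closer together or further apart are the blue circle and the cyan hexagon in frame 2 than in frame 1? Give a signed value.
+3.3

Distance in frame 1: 5.9. Distance in frame 2: 9.2.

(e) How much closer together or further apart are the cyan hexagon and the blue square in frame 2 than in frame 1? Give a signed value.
+2.3

Distance in frame 1: 3.8. Distance in frame 2: 6.1.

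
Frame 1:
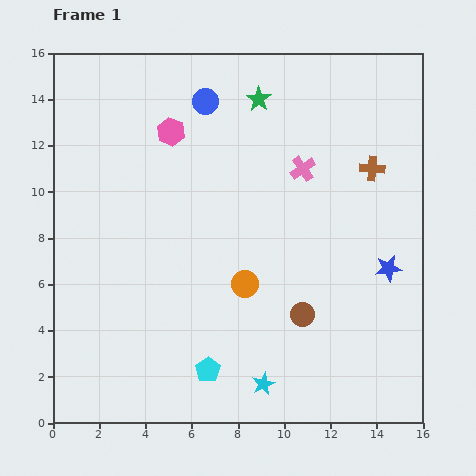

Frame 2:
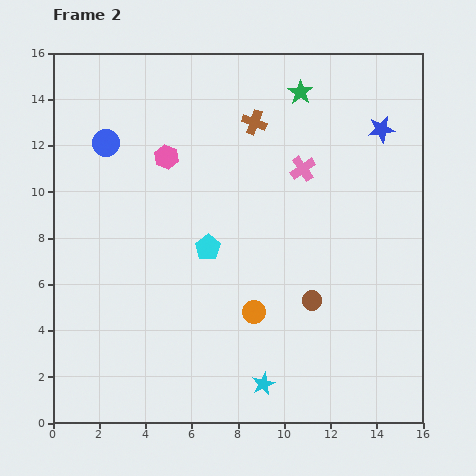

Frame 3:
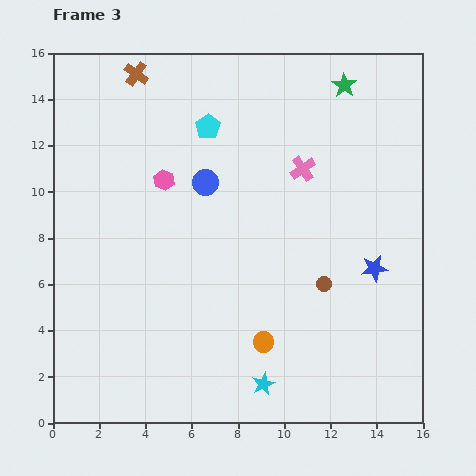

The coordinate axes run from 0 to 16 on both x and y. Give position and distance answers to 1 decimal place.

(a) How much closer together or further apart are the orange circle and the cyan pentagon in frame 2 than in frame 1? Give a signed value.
-0.6

Distance in frame 1: 4.0. Distance in frame 2: 3.4.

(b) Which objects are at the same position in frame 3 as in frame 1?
the cyan star, the pink cross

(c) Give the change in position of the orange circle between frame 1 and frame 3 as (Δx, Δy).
(0.8, -2.5)

The orange circle was at (8.3, 6.0) in frame 1 and (9.1, 3.5) in frame 3.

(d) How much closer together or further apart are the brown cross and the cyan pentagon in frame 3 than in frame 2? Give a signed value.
-1.9

Distance in frame 2: 5.8. Distance in frame 3: 3.9.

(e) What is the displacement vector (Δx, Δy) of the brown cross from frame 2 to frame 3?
(-5.1, 2.1)

The brown cross was at (8.7, 13.0) in frame 2 and (3.6, 15.1) in frame 3.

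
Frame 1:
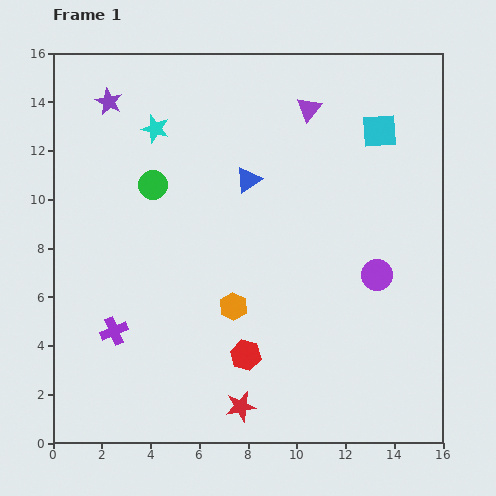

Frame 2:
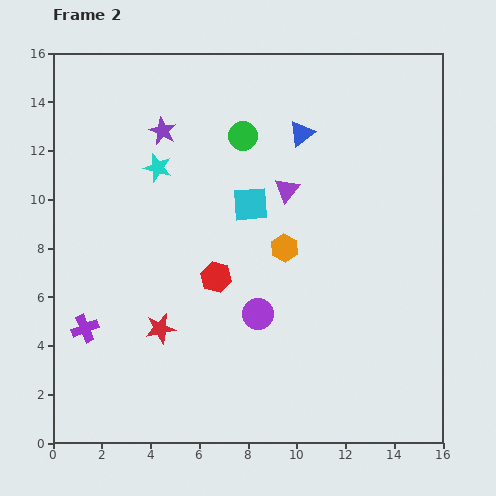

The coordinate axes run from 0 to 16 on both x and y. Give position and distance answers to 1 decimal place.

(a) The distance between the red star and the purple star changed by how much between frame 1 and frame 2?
-5.5

Distance in frame 1: 13.6. Distance in frame 2: 8.1.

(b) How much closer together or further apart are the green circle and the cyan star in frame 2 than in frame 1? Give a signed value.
+1.4

Distance in frame 1: 2.3. Distance in frame 2: 3.7.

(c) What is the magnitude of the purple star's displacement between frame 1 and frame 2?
2.5

The purple star moved from (2.3, 14.0) to (4.5, 12.8), a distance of √(2.2² + 1.2²) ≈ 2.5.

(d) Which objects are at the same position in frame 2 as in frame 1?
none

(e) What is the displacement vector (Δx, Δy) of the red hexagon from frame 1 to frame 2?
(-1.2, 3.2)

The red hexagon was at (7.9, 3.6) in frame 1 and (6.7, 6.8) in frame 2.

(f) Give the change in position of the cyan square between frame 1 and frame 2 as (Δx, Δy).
(-5.3, -3.0)

The cyan square was at (13.4, 12.8) in frame 1 and (8.1, 9.8) in frame 2.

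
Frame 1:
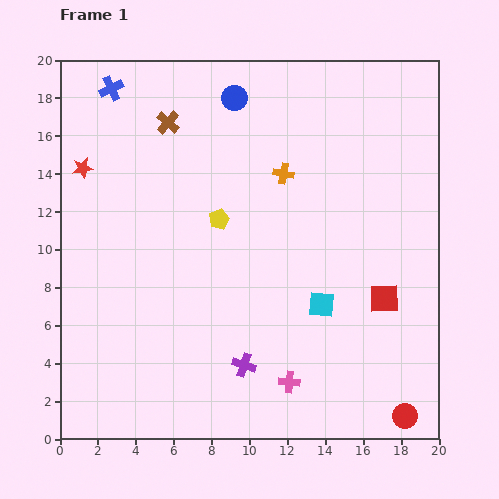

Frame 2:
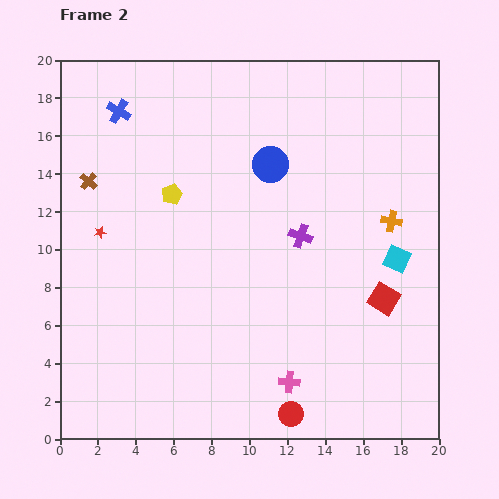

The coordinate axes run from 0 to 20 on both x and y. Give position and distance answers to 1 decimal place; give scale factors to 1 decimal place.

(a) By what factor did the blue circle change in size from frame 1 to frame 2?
1.4×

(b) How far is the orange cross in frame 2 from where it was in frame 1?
6.2

The orange cross moved from (11.8, 14.0) to (17.5, 11.5), a distance of √(5.7² + 2.5²) ≈ 6.2.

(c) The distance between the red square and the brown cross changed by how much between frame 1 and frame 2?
+2.1

Distance in frame 1: 14.7. Distance in frame 2: 16.8.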